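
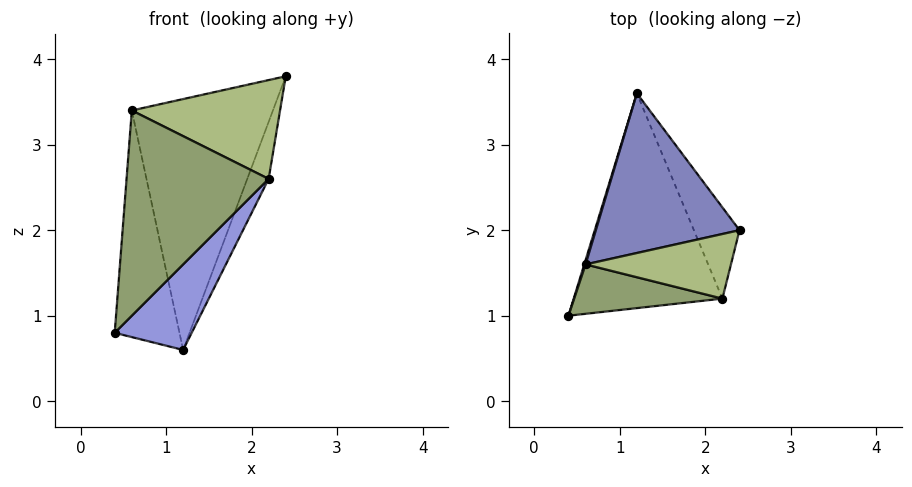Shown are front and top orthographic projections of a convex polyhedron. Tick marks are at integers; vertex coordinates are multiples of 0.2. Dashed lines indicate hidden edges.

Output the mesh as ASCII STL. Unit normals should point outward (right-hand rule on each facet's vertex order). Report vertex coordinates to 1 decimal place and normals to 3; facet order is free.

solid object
 facet normal -0.956 0.294 0.006
  outer loop
   vertex 0.6 1.6 3.4
   vertex 1.2 3.6 0.6
   vertex 0.4 1.0 0.8
  endloop
 endfacet
 facet normal -0.293 0.807 0.513
  outer loop
   vertex 0.6 1.6 3.4
   vertex 2.4 2.0 3.8
   vertex 1.2 3.6 0.6
  endloop
 endfacet
 facet normal 0.696 -0.266 -0.667
  outer loop
   vertex 2.2 1.2 2.6
   vertex 0.4 1.0 0.8
   vertex 1.2 3.6 0.6
  endloop
 endfacet
 facet normal 0.948 0.169 -0.271
  outer loop
   vertex 2.2 1.2 2.6
   vertex 1.2 3.6 0.6
   vertex 2.4 2.0 3.8
  endloop
 endfacet
 facet normal -0.125 -0.965 0.232
  outer loop
   vertex 2.2 1.2 2.6
   vertex 0.6 1.6 3.4
   vertex 0.4 1.0 0.8
  endloop
 endfacet
 facet normal 0.064 -0.835 0.546
  outer loop
   vertex 2.2 1.2 2.6
   vertex 2.4 2.0 3.8
   vertex 0.6 1.6 3.4
  endloop
 endfacet
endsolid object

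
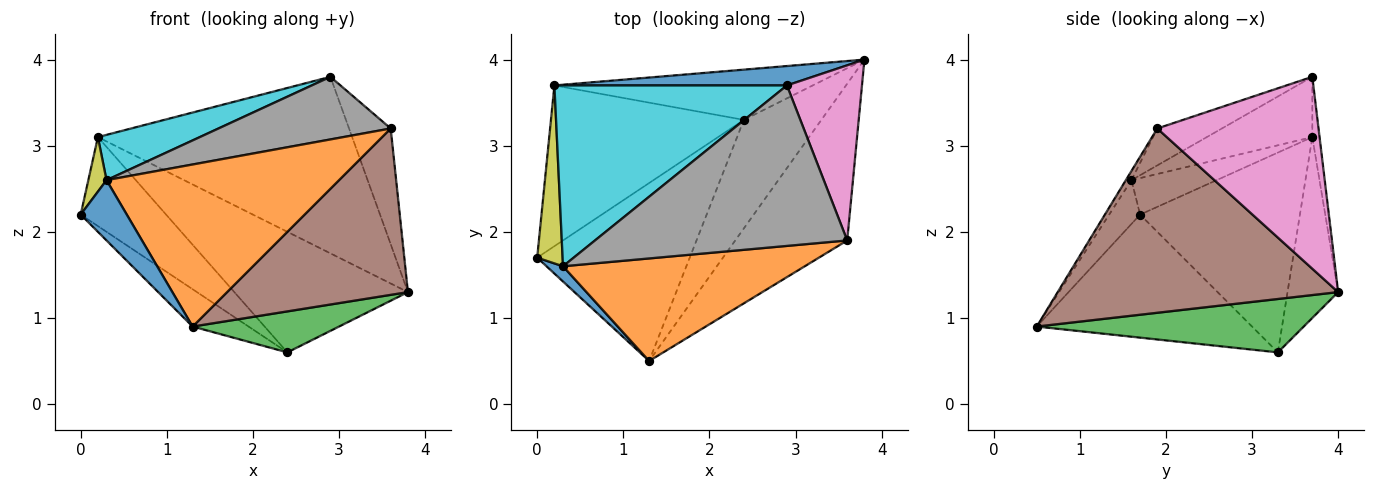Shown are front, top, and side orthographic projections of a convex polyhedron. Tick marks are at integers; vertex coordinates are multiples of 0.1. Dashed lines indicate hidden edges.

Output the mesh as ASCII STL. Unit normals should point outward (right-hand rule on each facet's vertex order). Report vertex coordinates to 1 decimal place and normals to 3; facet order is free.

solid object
 facet normal -0.028 0.994 0.109
  outer loop
   vertex 0.2 3.7 3.1
   vertex 2.9 3.7 3.8
   vertex 3.8 4.0 1.3
  endloop
 endfacet
 facet normal -0.620 0.161 -0.768
  outer loop
   vertex 2.4 3.3 0.6
   vertex 1.3 0.5 0.9
   vertex 0.0 1.7 2.2
  endloop
 endfacet
 facet normal 0.542 -0.297 -0.786
  outer loop
   vertex 2.4 3.3 0.6
   vertex 3.8 4.0 1.3
   vertex 1.3 0.5 0.9
  endloop
 endfacet
 facet normal -0.671 0.359 -0.648
  outer loop
   vertex 2.4 3.3 0.6
   vertex 0.0 1.7 2.2
   vertex 0.2 3.7 3.1
  endloop
 endfacet
 facet normal -0.260 0.891 -0.371
  outer loop
   vertex 2.4 3.3 0.6
   vertex 0.2 3.7 3.1
   vertex 3.8 4.0 1.3
  endloop
 endfacet
 facet normal 0.749 -0.483 -0.455
  outer loop
   vertex 3.6 1.9 3.2
   vertex 1.3 0.5 0.9
   vertex 3.8 4.0 1.3
  endloop
 endfacet
 facet normal 0.905 0.234 0.354
  outer loop
   vertex 3.6 1.9 3.2
   vertex 3.8 4.0 1.3
   vertex 2.9 3.7 3.8
  endloop
 endfacet
 facet normal -0.135 -0.360 0.923
  outer loop
   vertex 0.3 1.6 2.6
   vertex 3.6 1.9 3.2
   vertex 2.9 3.7 3.8
  endloop
 endfacet
 facet normal -0.808 -0.173 0.563
  outer loop
   vertex 0.3 1.6 2.6
   vertex 0.2 3.7 3.1
   vertex 0.0 1.7 2.2
  endloop
 endfacet
 facet normal -0.244 -0.236 0.941
  outer loop
   vertex 0.3 1.6 2.6
   vertex 2.9 3.7 3.8
   vertex 0.2 3.7 3.1
  endloop
 endfacet
 facet normal -0.545 -0.813 0.205
  outer loop
   vertex 0.3 1.6 2.6
   vertex 0.0 1.7 2.2
   vertex 1.3 0.5 0.9
  endloop
 endfacet
 facet normal -0.020 -0.845 0.535
  outer loop
   vertex 0.3 1.6 2.6
   vertex 1.3 0.5 0.9
   vertex 3.6 1.9 3.2
  endloop
 endfacet
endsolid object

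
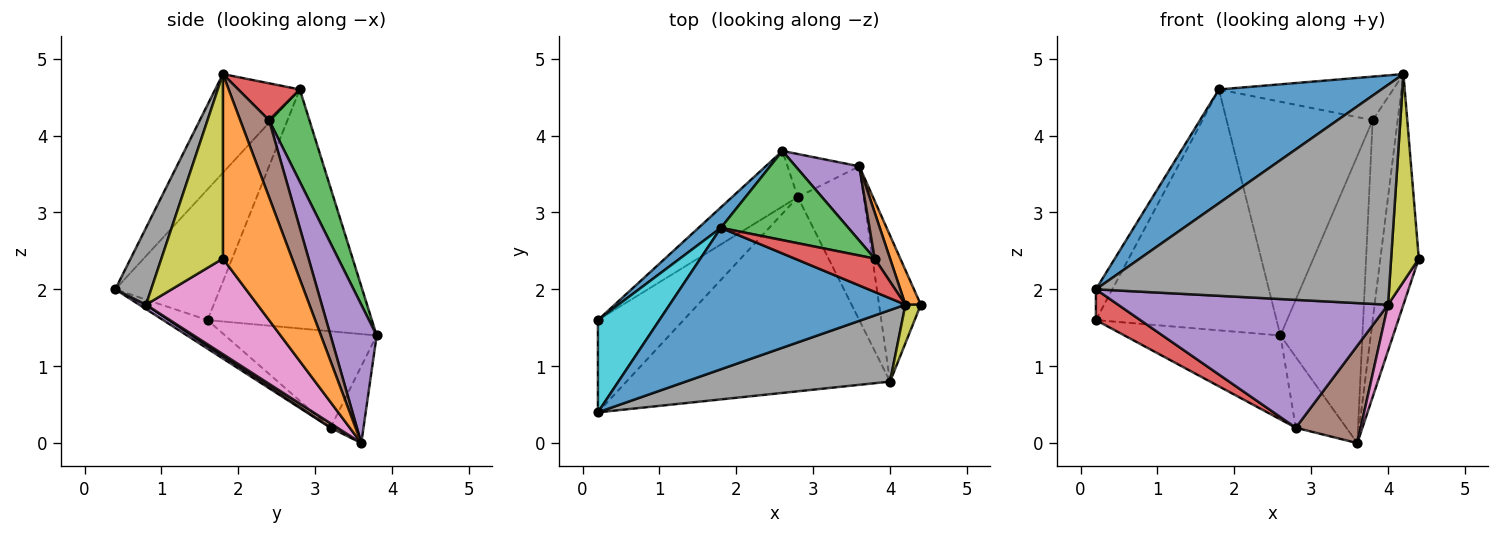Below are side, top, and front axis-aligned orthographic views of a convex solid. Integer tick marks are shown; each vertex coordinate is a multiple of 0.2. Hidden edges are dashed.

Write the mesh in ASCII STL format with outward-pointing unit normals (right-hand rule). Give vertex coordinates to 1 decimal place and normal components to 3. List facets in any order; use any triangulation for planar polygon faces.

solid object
 facet normal -0.310 -0.596 0.741
  outer loop
   vertex 1.8 2.8 4.6
   vertex 0.2 0.4 2.0
   vertex 4.2 1.8 4.8
  endloop
 endfacet
 facet normal 0.872 0.484 0.073
  outer loop
   vertex 3.6 3.6 0.0
   vertex 4.2 1.8 4.8
   vertex 4.4 1.8 2.4
  endloop
 endfacet
 facet normal 0.250 0.905 0.345
  outer loop
   vertex 3.8 2.4 4.2
   vertex 2.6 3.8 1.4
   vertex 1.8 2.8 4.6
  endloop
 endfacet
 facet normal 0.270 0.765 0.585
  outer loop
   vertex 3.8 2.4 4.2
   vertex 1.8 2.8 4.6
   vertex 4.2 1.8 4.8
  endloop
 endfacet
 facet normal 0.478 0.850 0.220
  outer loop
   vertex 3.8 2.4 4.2
   vertex 3.6 3.6 0.0
   vertex 2.6 3.8 1.4
  endloop
 endfacet
 facet normal 0.747 0.648 0.149
  outer loop
   vertex 3.8 2.4 4.2
   vertex 4.2 1.8 4.8
   vertex 3.6 3.6 0.0
  endloop
 endfacet
 facet normal 0.909 -0.125 -0.397
  outer loop
   vertex 4.0 0.8 1.8
   vertex 3.6 3.6 0.0
   vertex 4.4 1.8 2.4
  endloop
 endfacet
 facet normal 0.116 -0.945 0.307
  outer loop
   vertex 4.0 0.8 1.8
   vertex 4.2 1.8 4.8
   vertex 0.2 0.4 2.0
  endloop
 endfacet
 facet normal 0.909 -0.409 0.076
  outer loop
   vertex 4.0 0.8 1.8
   vertex 4.4 1.8 2.4
   vertex 4.2 1.8 4.8
  endloop
 endfacet
 facet normal -0.896 0.141 0.422
  outer loop
   vertex 0.2 1.6 1.6
   vertex 0.2 0.4 2.0
   vertex 1.8 2.8 4.6
  endloop
 endfacet
 facet normal -0.672 0.738 0.063
  outer loop
   vertex 0.2 1.6 1.6
   vertex 1.8 2.8 4.6
   vertex 2.6 3.8 1.4
  endloop
 endfacet
 facet normal -0.487 0.746 -0.454
  outer loop
   vertex 2.8 3.2 0.2
   vertex 2.6 3.8 1.4
   vertex 3.6 3.6 0.0
  endloop
 endfacet
 facet normal -0.630 0.648 -0.429
  outer loop
   vertex 2.8 3.2 0.2
   vertex 0.2 1.6 1.6
   vertex 2.6 3.8 1.4
  endloop
 endfacet
 facet normal -0.302 -0.302 -0.905
  outer loop
   vertex 2.8 3.2 0.2
   vertex 0.2 0.4 2.0
   vertex 0.2 1.6 1.6
  endloop
 endfacet
 facet normal 0.014 -0.550 -0.835
  outer loop
   vertex 2.8 3.2 0.2
   vertex 4.0 0.8 1.8
   vertex 0.2 0.4 2.0
  endloop
 endfacet
 facet normal 0.056 -0.534 -0.843
  outer loop
   vertex 2.8 3.2 0.2
   vertex 3.6 3.6 0.0
   vertex 4.0 0.8 1.8
  endloop
 endfacet
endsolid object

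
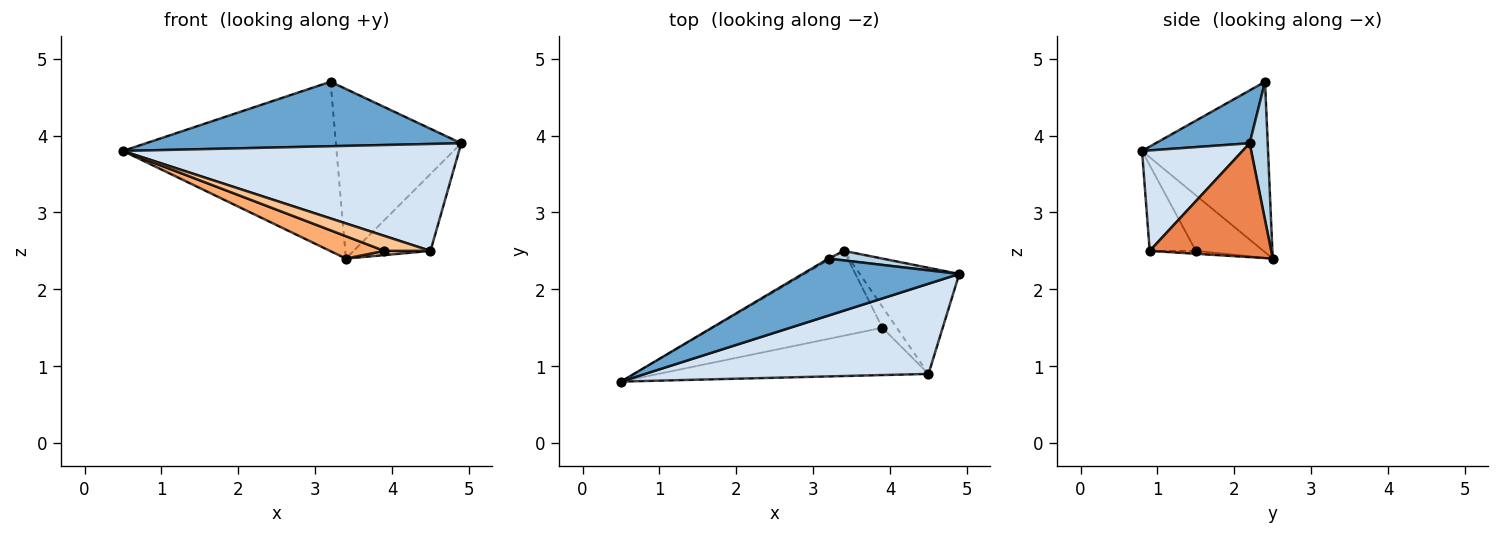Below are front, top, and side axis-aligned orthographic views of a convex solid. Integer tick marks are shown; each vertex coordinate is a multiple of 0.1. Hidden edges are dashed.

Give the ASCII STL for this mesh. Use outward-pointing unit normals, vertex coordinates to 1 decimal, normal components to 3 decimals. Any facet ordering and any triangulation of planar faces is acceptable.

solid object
 facet normal 0.218 -0.731 0.646
  outer loop
   vertex 3.2 2.4 4.7
   vertex 0.5 0.8 3.8
   vertex 4.9 2.2 3.9
  endloop
 endfacet
 facet normal -0.508 0.861 -0.007
  outer loop
   vertex 3.2 2.4 4.7
   vertex 3.4 2.5 2.4
   vertex 0.5 0.8 3.8
  endloop
 endfacet
 facet normal 0.142 0.988 0.055
  outer loop
   vertex 3.2 2.4 4.7
   vertex 4.9 2.2 3.9
   vertex 3.4 2.5 2.4
  endloop
 endfacet
 facet normal 0.223 -0.745 0.628
  outer loop
   vertex 4.5 0.9 2.5
   vertex 4.9 2.2 3.9
   vertex 0.5 0.8 3.8
  endloop
 endfacet
 facet normal 0.680 0.430 -0.594
  outer loop
   vertex 4.5 0.9 2.5
   vertex 3.4 2.5 2.4
   vertex 4.9 2.2 3.9
  endloop
 endfacet
 facet normal -0.302 -0.243 -0.922
  outer loop
   vertex 3.9 1.5 2.5
   vertex 0.5 0.8 3.8
   vertex 3.4 2.5 2.4
  endloop
 endfacet
 facet normal -0.289 -0.289 -0.912
  outer loop
   vertex 3.9 1.5 2.5
   vertex 4.5 0.9 2.5
   vertex 0.5 0.8 3.8
  endloop
 endfacet
 facet normal -0.192 -0.192 -0.962
  outer loop
   vertex 3.9 1.5 2.5
   vertex 3.4 2.5 2.4
   vertex 4.5 0.9 2.5
  endloop
 endfacet
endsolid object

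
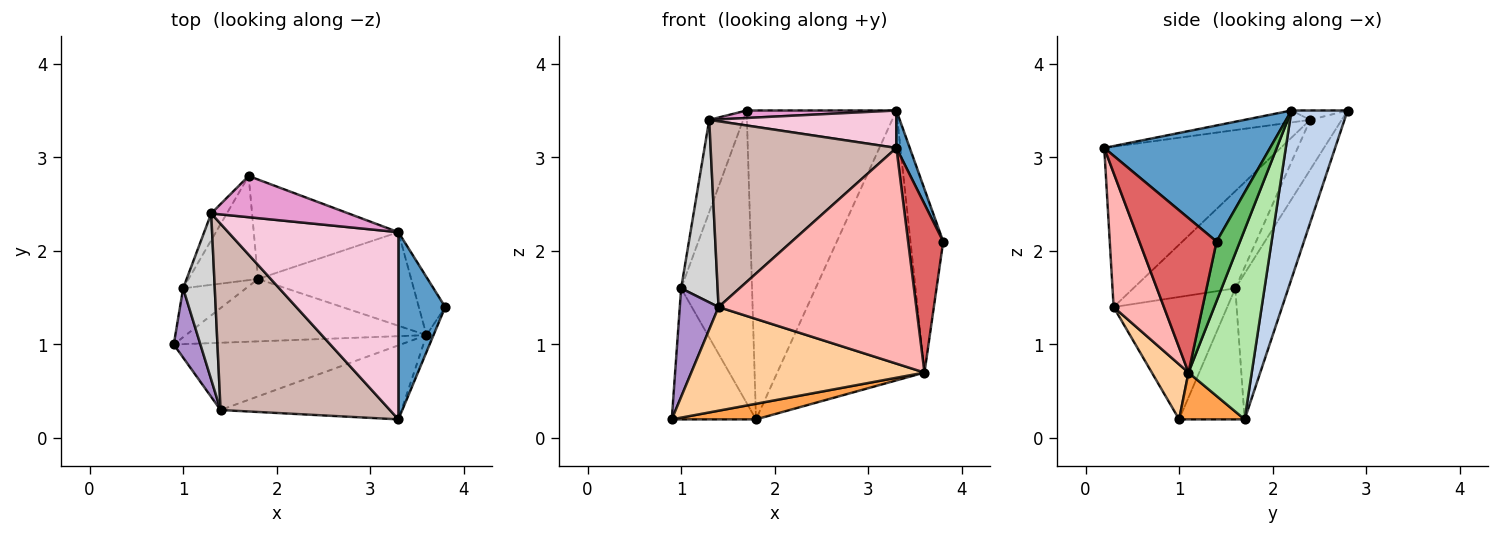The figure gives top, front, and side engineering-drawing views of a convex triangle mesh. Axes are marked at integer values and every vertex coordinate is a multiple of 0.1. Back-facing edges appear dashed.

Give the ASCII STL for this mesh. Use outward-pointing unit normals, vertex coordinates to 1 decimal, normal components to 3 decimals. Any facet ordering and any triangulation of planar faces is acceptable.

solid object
 facet normal 0.925 -0.075 0.373
  outer loop
   vertex 3.3 2.2 3.5
   vertex 3.3 0.2 3.1
   vertex 3.8 1.4 2.1
  endloop
 endfacet
 facet normal 0.336 0.896 -0.289
  outer loop
   vertex 1.8 1.7 0.2
   vertex 1.7 2.8 3.5
   vertex 3.3 2.2 3.5
  endloop
 endfacet
 facet normal 0.185 -0.238 -0.953
  outer loop
   vertex 3.6 1.1 0.7
   vertex 0.9 1.0 0.2
   vertex 1.8 1.7 0.2
  endloop
 endfacet
 facet normal 0.131 -0.832 -0.540
  outer loop
   vertex 3.6 1.1 0.7
   vertex 1.4 0.3 1.4
   vertex 0.9 1.0 0.2
  endloop
 endfacet
 facet normal 0.563 0.788 -0.249
  outer loop
   vertex 3.6 1.1 0.7
   vertex 3.3 2.2 3.5
   vertex 3.8 1.4 2.1
  endloop
 endfacet
 facet normal 0.376 0.875 -0.304
  outer loop
   vertex 3.6 1.1 0.7
   vertex 1.8 1.7 0.2
   vertex 3.3 2.2 3.5
  endloop
 endfacet
 facet normal 0.910 -0.413 -0.041
  outer loop
   vertex 3.6 1.1 0.7
   vertex 3.8 1.4 2.1
   vertex 3.3 0.2 3.1
  endloop
 endfacet
 facet normal 0.234 -0.920 -0.316
  outer loop
   vertex 3.6 1.1 0.7
   vertex 3.3 0.2 3.1
   vertex 1.4 0.3 1.4
  endloop
 endfacet
 facet normal -0.927 -0.316 0.202
  outer loop
   vertex 1.0 1.6 1.6
   vertex 0.9 1.0 0.2
   vertex 1.4 0.3 1.4
  endloop
 endfacet
 facet normal -0.589 0.757 -0.282
  outer loop
   vertex 1.0 1.6 1.6
   vertex 1.8 1.7 0.2
   vertex 0.9 1.0 0.2
  endloop
 endfacet
 facet normal -0.576 0.770 -0.274
  outer loop
   vertex 1.0 1.6 1.6
   vertex 1.7 2.8 3.5
   vertex 1.8 1.7 0.2
  endloop
 endfacet
 facet normal -0.557 -0.587 0.588
  outer loop
   vertex 1.3 2.4 3.4
   vertex 1.4 0.3 1.4
   vertex 3.3 0.2 3.1
  endloop
 endfacet
 facet normal -0.067 -0.178 0.982
  outer loop
   vertex 1.3 2.4 3.4
   vertex 3.3 2.2 3.5
   vertex 1.7 2.8 3.5
  endloop
 endfacet
 facet normal -0.068 -0.196 0.978
  outer loop
   vertex 1.3 2.4 3.4
   vertex 3.3 0.2 3.1
   vertex 3.3 2.2 3.5
  endloop
 endfacet
 facet normal -0.665 0.717 -0.208
  outer loop
   vertex 1.3 2.4 3.4
   vertex 1.7 2.8 3.5
   vertex 1.0 1.6 1.6
  endloop
 endfacet
 facet normal -0.900 -0.322 0.293
  outer loop
   vertex 1.3 2.4 3.4
   vertex 1.0 1.6 1.6
   vertex 1.4 0.3 1.4
  endloop
 endfacet
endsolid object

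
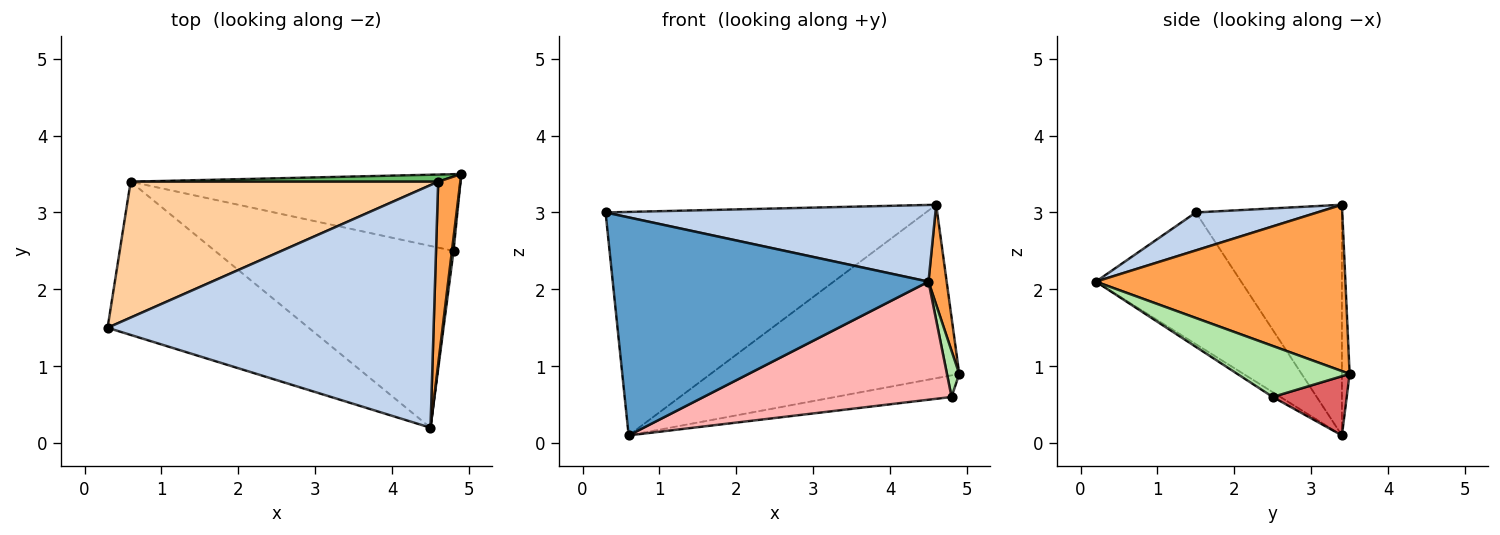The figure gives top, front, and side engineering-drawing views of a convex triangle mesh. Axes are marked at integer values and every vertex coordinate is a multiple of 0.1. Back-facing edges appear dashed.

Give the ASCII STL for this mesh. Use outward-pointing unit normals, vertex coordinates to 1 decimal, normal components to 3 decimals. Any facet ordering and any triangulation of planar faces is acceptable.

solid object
 facet normal -0.352 -0.766 -0.538
  outer loop
   vertex 0.6 3.4 0.1
   vertex 4.5 0.2 2.1
   vertex 0.3 1.5 3.0
  endloop
 endfacet
 facet normal 0.110 -0.300 0.948
  outer loop
   vertex 4.6 3.4 3.1
   vertex 0.3 1.5 3.0
   vertex 4.5 0.2 2.1
  endloop
 endfacet
 facet normal 0.989 -0.072 0.132
  outer loop
   vertex 4.6 3.4 3.1
   vertex 4.5 0.2 2.1
   vertex 4.9 3.5 0.9
  endloop
 endfacet
 facet normal -0.363 0.796 0.484
  outer loop
   vertex 4.6 3.4 3.1
   vertex 0.6 3.4 0.1
   vertex 0.3 1.5 3.0
  endloop
 endfacet
 facet normal -0.031 0.999 0.041
  outer loop
   vertex 4.6 3.4 3.1
   vertex 4.9 3.5 0.9
   vertex 0.6 3.4 0.1
  endloop
 endfacet
 facet normal 0.994 -0.109 0.032
  outer loop
   vertex 4.8 2.5 0.6
   vertex 4.9 3.5 0.9
   vertex 4.5 0.2 2.1
  endloop
 endfacet
 facet normal 0.170 0.267 -0.948
  outer loop
   vertex 4.8 2.5 0.6
   vertex 0.6 3.4 0.1
   vertex 4.9 3.5 0.9
  endloop
 endfacet
 facet normal -0.017 -0.545 -0.838
  outer loop
   vertex 4.8 2.5 0.6
   vertex 4.5 0.2 2.1
   vertex 0.6 3.4 0.1
  endloop
 endfacet
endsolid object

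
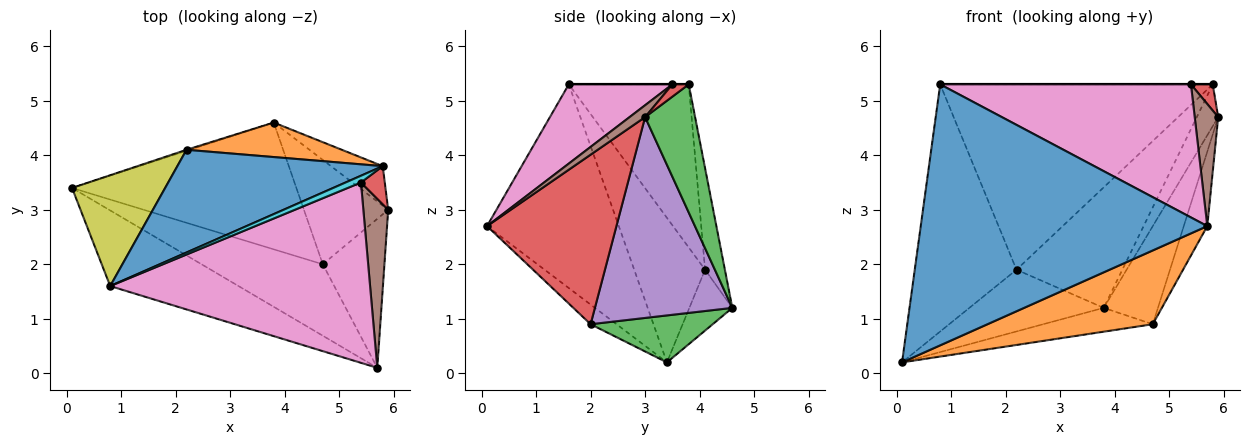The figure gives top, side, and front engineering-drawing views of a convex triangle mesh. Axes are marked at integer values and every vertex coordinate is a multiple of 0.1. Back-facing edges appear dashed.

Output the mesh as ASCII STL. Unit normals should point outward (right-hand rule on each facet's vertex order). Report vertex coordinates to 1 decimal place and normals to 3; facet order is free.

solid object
 facet normal -0.404 -0.879 -0.255
  outer loop
   vertex 0.8 1.6 5.3
   vertex 0.1 3.4 0.2
   vertex 5.7 0.1 2.7
  endloop
 endfacet
 facet normal -0.112 -0.714 -0.691
  outer loop
   vertex 4.7 2.0 0.9
   vertex 5.7 0.1 2.7
   vertex 0.1 3.4 0.2
  endloop
 endfacet
 facet normal 0.202 0.181 -0.963
  outer loop
   vertex 4.7 2.0 0.9
   vertex 0.1 3.4 0.2
   vertex 3.8 4.6 1.2
  endloop
 endfacet
 facet normal 0.926 0.168 -0.337
  outer loop
   vertex 4.7 2.0 0.9
   vertex 5.9 3.0 4.7
   vertex 5.7 0.1 2.7
  endloop
 endfacet
 facet normal 0.867 0.342 -0.364
  outer loop
   vertex 4.7 2.0 0.9
   vertex 3.8 4.6 1.2
   vertex 5.9 3.0 4.7
  endloop
 endfacet
 facet normal 0.361 -0.546 0.756
  outer loop
   vertex 5.4 3.5 5.3
   vertex 5.7 0.1 2.7
   vertex 5.9 3.0 4.7
  endloop
 endfacet
 facet normal 0.238 -0.577 0.782
  outer loop
   vertex 5.4 3.5 5.3
   vertex 0.8 1.6 5.3
   vertex 5.7 0.1 2.7
  endloop
 endfacet
 facet normal -0.305 0.952 -0.016
  outer loop
   vertex 2.2 4.1 1.9
   vertex 3.8 4.6 1.2
   vertex 0.1 3.4 0.2
  endloop
 endfacet
 facet normal -0.536 0.770 0.345
  outer loop
   vertex 2.2 4.1 1.9
   vertex 0.1 3.4 0.2
   vertex 0.8 1.6 5.3
  endloop
 endfacet
 facet normal 0.000 0.000 1.000
  outer loop
   vertex 5.8 3.8 5.3
   vertex 0.8 1.6 5.3
   vertex 5.4 3.5 5.3
  endloop
 endfacet
 facet normal -0.359 0.816 0.452
  outer loop
   vertex 5.8 3.8 5.3
   vertex 2.2 4.1 1.9
   vertex 0.8 1.6 5.3
  endloop
 endfacet
 facet normal -0.177 0.946 0.271
  outer loop
   vertex 5.8 3.8 5.3
   vertex 3.8 4.6 1.2
   vertex 2.2 4.1 1.9
  endloop
 endfacet
 facet normal 0.862 0.369 -0.348
  outer loop
   vertex 5.8 3.8 5.3
   vertex 5.9 3.0 4.7
   vertex 3.8 4.6 1.2
  endloop
 endfacet
 facet normal 0.390 -0.521 0.759
  outer loop
   vertex 5.8 3.8 5.3
   vertex 5.4 3.5 5.3
   vertex 5.9 3.0 4.7
  endloop
 endfacet
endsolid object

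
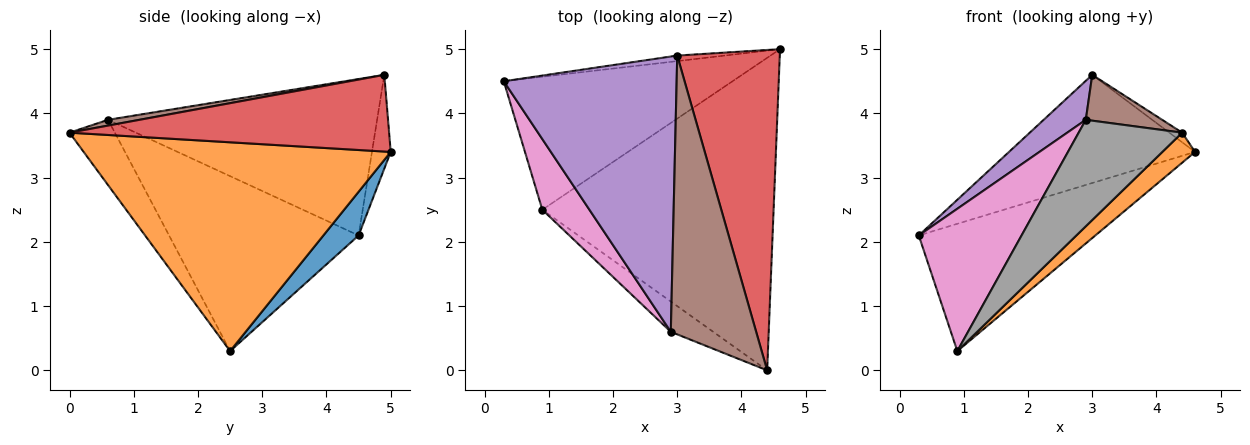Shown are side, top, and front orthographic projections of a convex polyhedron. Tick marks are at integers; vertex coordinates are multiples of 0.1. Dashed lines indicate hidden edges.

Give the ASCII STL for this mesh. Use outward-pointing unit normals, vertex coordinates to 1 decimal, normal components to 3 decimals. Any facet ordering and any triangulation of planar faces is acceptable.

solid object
 facet normal 0.137 0.685 -0.716
  outer loop
   vertex 0.9 2.5 0.3
   vertex 0.3 4.5 2.1
   vertex 4.6 5.0 3.4
  endloop
 endfacet
 facet normal 0.668 -0.071 -0.740
  outer loop
   vertex 0.9 2.5 0.3
   vertex 4.6 5.0 3.4
   vertex 4.4 0.0 3.7
  endloop
 endfacet
 facet normal -0.100 0.994 -0.051
  outer loop
   vertex 3.0 4.9 4.6
   vertex 4.6 5.0 3.4
   vertex 0.3 4.5 2.1
  endloop
 endfacet
 facet normal 0.599 0.024 0.800
  outer loop
   vertex 3.0 4.9 4.6
   vertex 4.4 0.0 3.7
   vertex 4.6 5.0 3.4
  endloop
 endfacet
 facet normal -0.667 -0.105 0.737
  outer loop
   vertex 2.9 0.6 3.9
   vertex 3.0 4.9 4.6
   vertex 0.3 4.5 2.1
  endloop
 endfacet
 facet normal 0.067 -0.162 0.985
  outer loop
   vertex 2.9 0.6 3.9
   vertex 4.4 0.0 3.7
   vertex 3.0 4.9 4.6
  endloop
 endfacet
 facet normal -0.855 -0.464 0.230
  outer loop
   vertex 2.9 0.6 3.9
   vertex 0.3 4.5 2.1
   vertex 0.9 2.5 0.3
  endloop
 endfacet
 facet normal -0.388 -0.886 -0.252
  outer loop
   vertex 2.9 0.6 3.9
   vertex 0.9 2.5 0.3
   vertex 4.4 0.0 3.7
  endloop
 endfacet
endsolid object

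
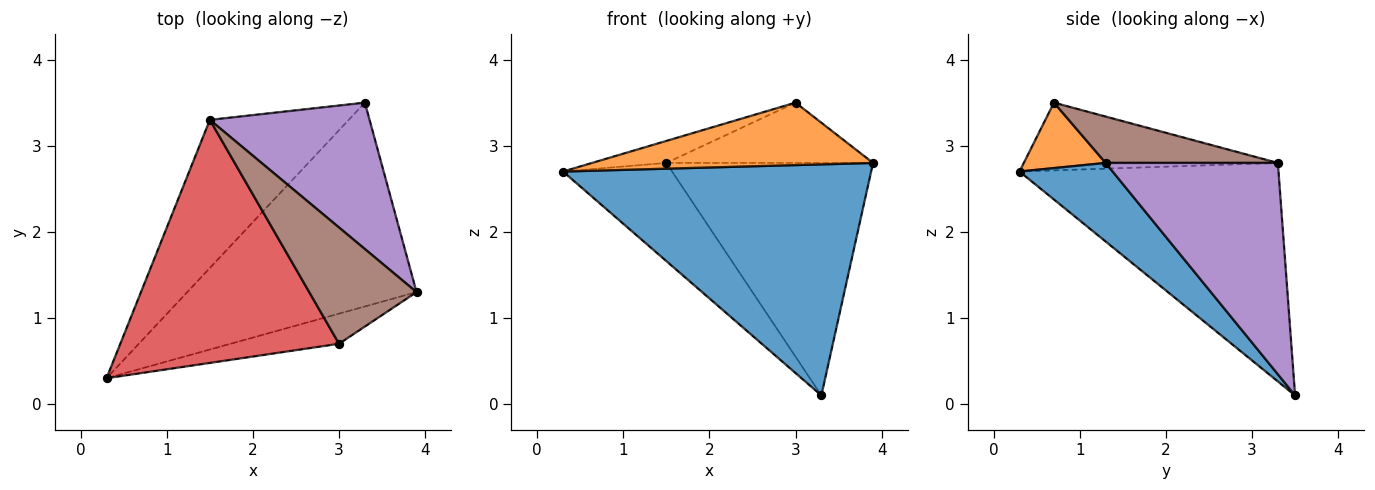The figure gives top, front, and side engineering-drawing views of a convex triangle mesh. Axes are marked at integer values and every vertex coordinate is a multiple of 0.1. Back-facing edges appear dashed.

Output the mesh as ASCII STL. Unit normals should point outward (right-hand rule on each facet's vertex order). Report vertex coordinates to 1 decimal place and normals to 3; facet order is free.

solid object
 facet normal 0.221 -0.731 -0.645
  outer loop
   vertex 3.3 3.5 0.1
   vertex 3.9 1.3 2.8
   vertex 0.3 0.3 2.7
  endloop
 endfacet
 facet normal 0.254 -0.871 -0.421
  outer loop
   vertex 3.0 0.7 3.5
   vertex 0.3 0.3 2.7
   vertex 3.9 1.3 2.8
  endloop
 endfacet
 facet normal -0.795 0.335 -0.505
  outer loop
   vertex 1.5 3.3 2.8
   vertex 3.3 3.5 0.1
   vertex 0.3 0.3 2.7
  endloop
 endfacet
 facet normal -0.295 0.086 0.952
  outer loop
   vertex 1.5 3.3 2.8
   vertex 0.3 0.3 2.7
   vertex 3.0 0.7 3.5
  endloop
 endfacet
 facet normal 0.576 0.692 0.435
  outer loop
   vertex 1.5 3.3 2.8
   vertex 3.9 1.3 2.8
   vertex 3.3 3.5 0.1
  endloop
 endfacet
 facet normal 0.358 0.430 0.829
  outer loop
   vertex 1.5 3.3 2.8
   vertex 3.0 0.7 3.5
   vertex 3.9 1.3 2.8
  endloop
 endfacet
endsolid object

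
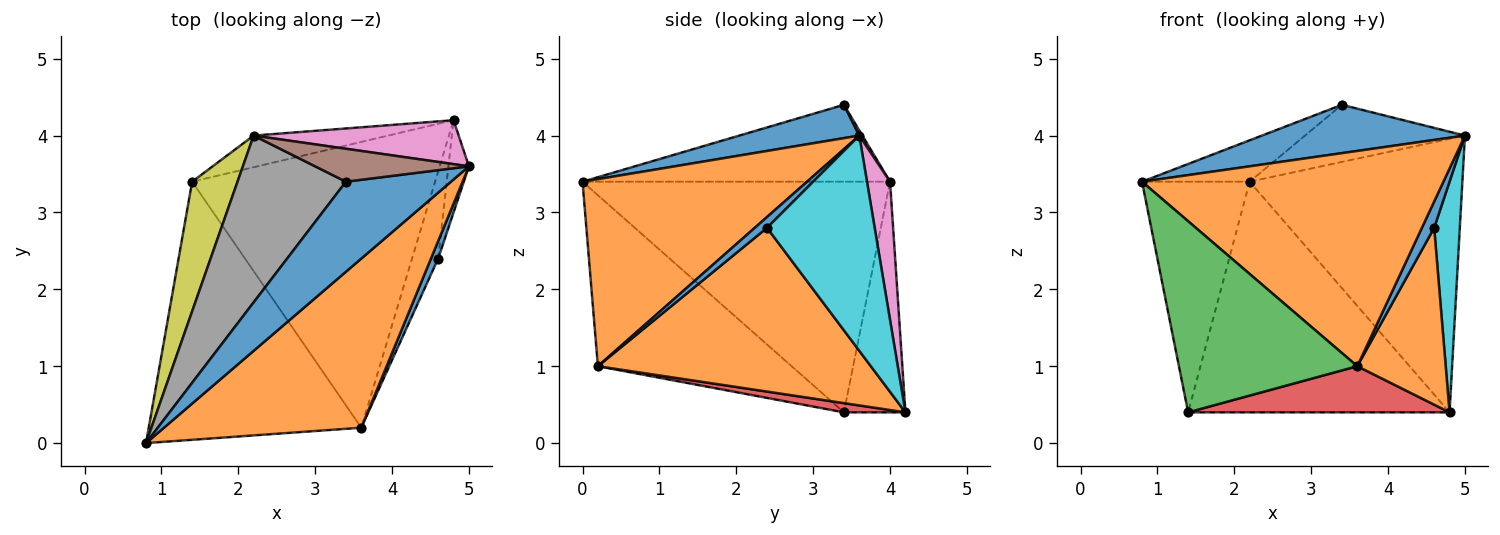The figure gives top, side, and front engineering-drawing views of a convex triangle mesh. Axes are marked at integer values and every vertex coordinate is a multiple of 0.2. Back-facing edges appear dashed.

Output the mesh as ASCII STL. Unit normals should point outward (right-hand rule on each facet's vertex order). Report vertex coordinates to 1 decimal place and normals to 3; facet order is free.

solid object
 facet normal 0.269 -0.455 0.849
  outer loop
   vertex 3.4 3.4 4.4
   vertex 0.8 0.0 3.4
   vertex 5.0 3.6 4.0
  endloop
 endfacet
 facet normal 0.505 -0.678 0.533
  outer loop
   vertex 3.6 0.2 1.0
   vertex 5.0 3.6 4.0
   vertex 0.8 0.0 3.4
  endloop
 endfacet
 facet normal -0.543 -0.500 -0.675
  outer loop
   vertex 3.6 0.2 1.0
   vertex 0.8 0.0 3.4
   vertex 1.4 3.4 0.4
  endloop
 endfacet
 facet normal 0.037 -0.159 -0.987
  outer loop
   vertex 3.6 0.2 1.0
   vertex 1.4 3.4 0.4
   vertex 4.8 4.2 0.4
  endloop
 endfacet
 facet normal -0.227 0.965 -0.132
  outer loop
   vertex 2.2 4.0 3.4
   vertex 4.8 4.2 0.4
   vertex 1.4 3.4 0.4
  endloop
 endfacet
 facet normal 0.017 0.866 0.500
  outer loop
   vertex 2.2 4.0 3.4
   vertex 3.4 3.4 4.4
   vertex 5.0 3.6 4.0
  endloop
 endfacet
 facet normal 0.106 0.982 0.158
  outer loop
   vertex 2.2 4.0 3.4
   vertex 5.0 3.6 4.0
   vertex 4.8 4.2 0.4
  endloop
 endfacet
 facet normal -0.567 0.198 0.799
  outer loop
   vertex 2.2 4.0 3.4
   vertex 0.8 0.0 3.4
   vertex 3.4 3.4 4.4
  endloop
 endfacet
 facet normal -0.928 0.325 0.183
  outer loop
   vertex 2.2 4.0 3.4
   vertex 1.4 3.4 0.4
   vertex 0.8 0.0 3.4
  endloop
 endfacet
 facet normal 0.969 -0.231 -0.092
  outer loop
   vertex 4.6 2.4 2.8
   vertex 4.8 4.2 0.4
   vertex 5.0 3.6 4.0
  endloop
 endfacet
 facet normal 0.640 -0.640 0.426
  outer loop
   vertex 4.6 2.4 2.8
   vertex 5.0 3.6 4.0
   vertex 3.6 0.2 1.0
  endloop
 endfacet
 facet normal 0.941 -0.305 -0.150
  outer loop
   vertex 4.6 2.4 2.8
   vertex 3.6 0.2 1.0
   vertex 4.8 4.2 0.4
  endloop
 endfacet
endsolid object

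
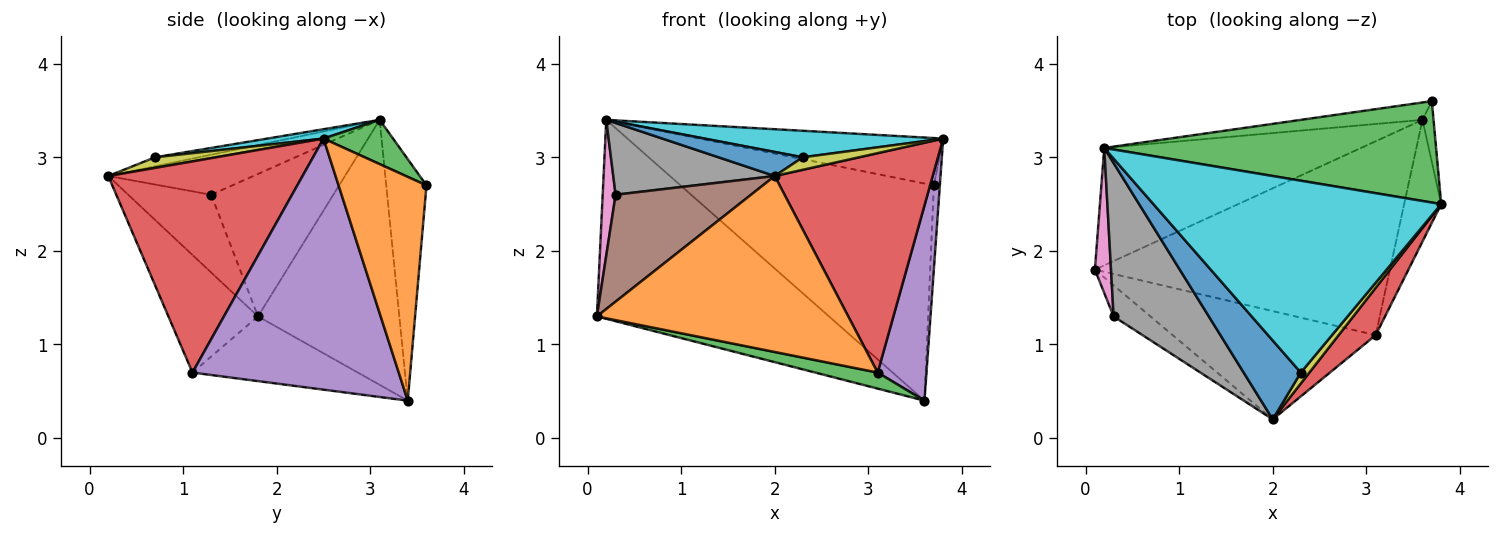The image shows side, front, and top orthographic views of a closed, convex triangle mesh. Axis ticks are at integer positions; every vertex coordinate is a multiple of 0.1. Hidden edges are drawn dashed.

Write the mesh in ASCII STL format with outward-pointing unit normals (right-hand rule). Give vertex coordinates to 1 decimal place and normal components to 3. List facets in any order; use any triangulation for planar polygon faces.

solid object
 facet normal -0.464 0.763 -0.450
  outer loop
   vertex 0.2 3.1 3.4
   vertex 3.6 3.4 0.4
   vertex 0.1 1.8 1.3
  endloop
 endfacet
 facet normal -0.290 -0.815 -0.501
  outer loop
   vertex 3.1 1.1 0.7
   vertex 2.0 0.2 2.8
   vertex 0.1 1.8 1.3
  endloop
 endfacet
 facet normal -0.214 -0.081 -0.974
  outer loop
   vertex 3.1 1.1 0.7
   vertex 0.1 1.8 1.3
   vertex 3.6 3.4 0.4
  endloop
 endfacet
 facet normal 0.769 -0.625 0.135
  outer loop
   vertex 3.1 1.1 0.7
   vertex 3.8 2.5 3.2
   vertex 2.0 0.2 2.8
  endloop
 endfacet
 facet normal 0.963 -0.228 -0.142
  outer loop
   vertex 3.1 1.1 0.7
   vertex 3.6 3.4 0.4
   vertex 3.8 2.5 3.2
  endloop
 endfacet
 facet normal -0.507 -0.828 -0.240
  outer loop
   vertex 0.3 1.3 2.6
   vertex 0.1 1.8 1.3
   vertex 2.0 0.2 2.8
  endloop
 endfacet
 facet normal -0.988 -0.105 0.112
  outer loop
   vertex 0.3 1.3 2.6
   vertex 0.2 3.1 3.4
   vertex 0.1 1.8 1.3
  endloop
 endfacet
 facet normal -0.356 -0.396 0.847
  outer loop
   vertex 0.3 1.3 2.6
   vertex 2.0 0.2 2.8
   vertex 0.2 3.1 3.4
  endloop
 endfacet
 facet normal 0.632 -0.583 0.510
  outer loop
   vertex 2.3 0.7 3.0
   vertex 2.0 0.2 2.8
   vertex 3.8 2.5 3.2
  endloop
 endfacet
 facet normal 0.032 -0.137 0.990
  outer loop
   vertex 2.3 0.7 3.0
   vertex 3.8 2.5 3.2
   vertex 0.2 3.1 3.4
  endloop
 endfacet
 facet normal -0.150 -0.289 0.946
  outer loop
   vertex 2.3 0.7 3.0
   vertex 0.2 3.1 3.4
   vertex 2.0 0.2 2.8
  endloop
 endfacet
 facet normal 0.996 0.068 -0.049
  outer loop
   vertex 3.7 3.6 2.7
   vertex 3.8 2.5 3.2
   vertex 3.6 3.4 0.4
  endloop
 endfacet
 facet normal 0.120 0.420 0.900
  outer loop
   vertex 3.7 3.6 2.7
   vertex 0.2 3.1 3.4
   vertex 3.8 2.5 3.2
  endloop
 endfacet
 facet normal -0.156 0.985 -0.079
  outer loop
   vertex 3.7 3.6 2.7
   vertex 3.6 3.4 0.4
   vertex 0.2 3.1 3.4
  endloop
 endfacet
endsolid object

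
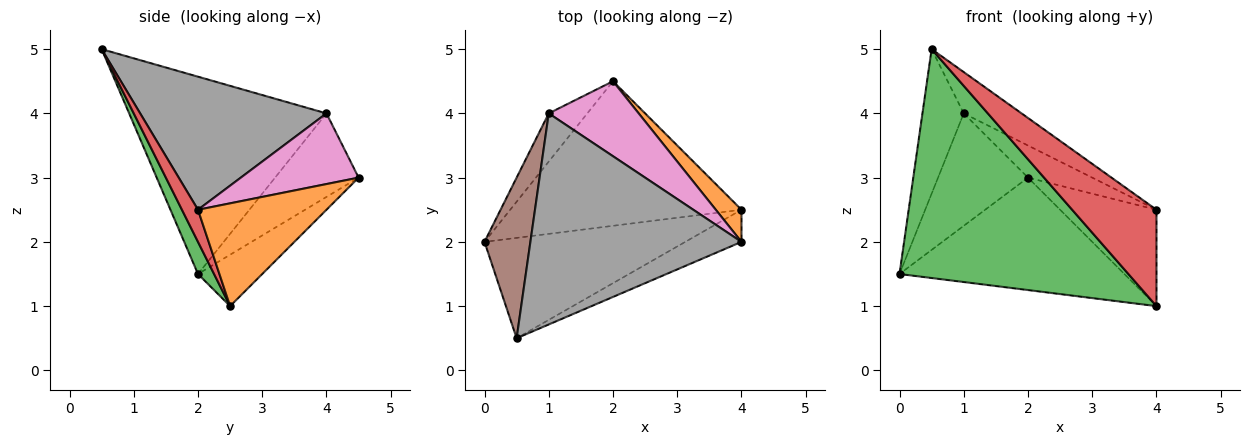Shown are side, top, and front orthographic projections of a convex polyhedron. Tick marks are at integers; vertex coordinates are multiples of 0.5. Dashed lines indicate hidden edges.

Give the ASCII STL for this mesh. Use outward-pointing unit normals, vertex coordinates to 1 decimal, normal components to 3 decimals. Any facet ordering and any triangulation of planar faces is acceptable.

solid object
 facet normal -0.173 0.605 -0.777
  outer loop
   vertex 4.0 2.5 1.0
   vertex 0.0 2.0 1.5
   vertex 2.0 4.5 3.0
  endloop
 endfacet
 facet normal 0.784 0.588 0.196
  outer loop
   vertex 4.0 2.5 1.0
   vertex 2.0 4.5 3.0
   vertex 4.0 2.0 2.5
  endloop
 endfacet
 facet normal 0.064 -0.914 -0.401
  outer loop
   vertex 4.0 2.5 1.0
   vertex 0.5 0.5 5.0
   vertex 0.0 2.0 1.5
  endloop
 endfacet
 facet normal 0.178 -0.934 -0.311
  outer loop
   vertex 4.0 2.5 1.0
   vertex 4.0 2.0 2.5
   vertex 0.5 0.5 5.0
  endloop
 endfacet
 facet normal -0.649 0.699 -0.300
  outer loop
   vertex 1.0 4.0 4.0
   vertex 2.0 4.5 3.0
   vertex 0.0 2.0 1.5
  endloop
 endfacet
 facet normal -0.954 0.200 0.222
  outer loop
   vertex 1.0 4.0 4.0
   vertex 0.0 2.0 1.5
   vertex 0.5 0.5 5.0
  endloop
 endfacet
 facet normal 0.585 0.319 0.745
  outer loop
   vertex 1.0 4.0 4.0
   vertex 4.0 2.0 2.5
   vertex 2.0 4.5 3.0
  endloop
 endfacet
 facet normal 0.526 0.163 0.835
  outer loop
   vertex 1.0 4.0 4.0
   vertex 0.5 0.5 5.0
   vertex 4.0 2.0 2.5
  endloop
 endfacet
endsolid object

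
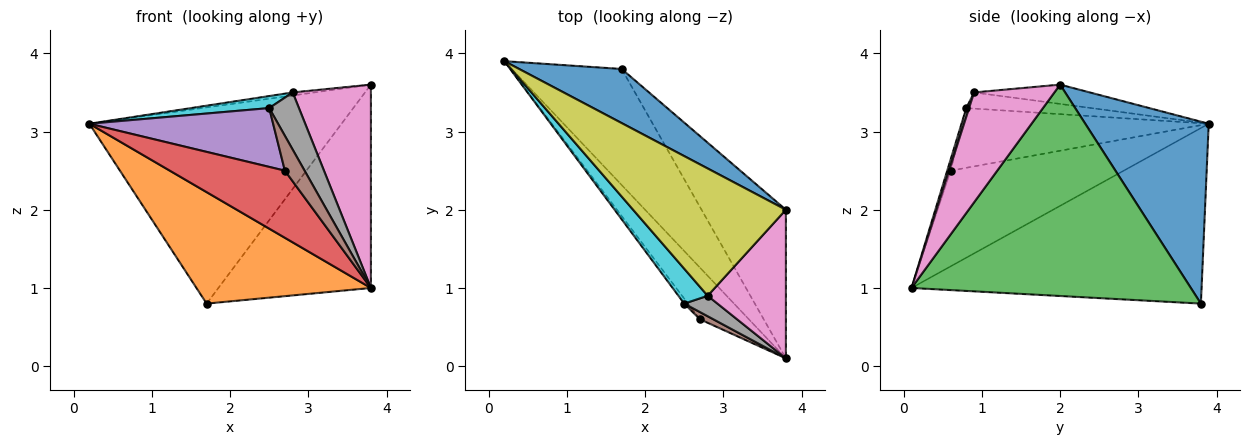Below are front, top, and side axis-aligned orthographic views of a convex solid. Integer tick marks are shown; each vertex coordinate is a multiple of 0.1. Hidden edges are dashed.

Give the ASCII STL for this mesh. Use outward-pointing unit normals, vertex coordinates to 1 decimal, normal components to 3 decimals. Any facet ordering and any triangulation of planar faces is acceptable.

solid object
 facet normal 0.427 0.872 0.240
  outer loop
   vertex 1.7 3.8 0.8
   vertex 0.2 3.9 3.1
   vertex 3.8 2.0 3.6
  endloop
 endfacet
 facet normal -0.755 -0.454 -0.473
  outer loop
   vertex 1.7 3.8 0.8
   vertex 3.8 0.1 1.0
   vertex 0.2 3.9 3.1
  endloop
 endfacet
 facet normal 0.828 0.452 -0.331
  outer loop
   vertex 1.7 3.8 0.8
   vertex 3.8 2.0 3.6
   vertex 3.8 0.1 1.0
  endloop
 endfacet
 facet normal -0.766 -0.509 -0.392
  outer loop
   vertex 2.7 0.6 2.5
   vertex 0.2 3.9 3.1
   vertex 3.8 0.1 1.0
  endloop
 endfacet
 facet normal -0.800 -0.597 -0.051
  outer loop
   vertex 2.7 0.6 2.5
   vertex 2.5 0.8 3.3
   vertex 0.2 3.9 3.1
  endloop
 endfacet
 facet normal -0.166 -0.966 0.200
  outer loop
   vertex 2.7 0.6 2.5
   vertex 3.8 0.1 1.0
   vertex 2.5 0.8 3.3
  endloop
 endfacet
 facet normal 0.638 -0.622 0.454
  outer loop
   vertex 2.8 0.9 3.5
   vertex 3.8 0.1 1.0
   vertex 3.8 2.0 3.6
  endloop
 endfacet
 facet normal 0.089 -0.938 0.336
  outer loop
   vertex 2.8 0.9 3.5
   vertex 2.5 0.8 3.3
   vertex 3.8 0.1 1.0
  endloop
 endfacet
 facet normal -0.125 0.024 0.992
  outer loop
   vertex 2.8 0.9 3.5
   vertex 3.8 2.0 3.6
   vertex 0.2 3.9 3.1
  endloop
 endfacet
 facet normal -0.462 -0.289 0.838
  outer loop
   vertex 2.8 0.9 3.5
   vertex 0.2 3.9 3.1
   vertex 2.5 0.8 3.3
  endloop
 endfacet
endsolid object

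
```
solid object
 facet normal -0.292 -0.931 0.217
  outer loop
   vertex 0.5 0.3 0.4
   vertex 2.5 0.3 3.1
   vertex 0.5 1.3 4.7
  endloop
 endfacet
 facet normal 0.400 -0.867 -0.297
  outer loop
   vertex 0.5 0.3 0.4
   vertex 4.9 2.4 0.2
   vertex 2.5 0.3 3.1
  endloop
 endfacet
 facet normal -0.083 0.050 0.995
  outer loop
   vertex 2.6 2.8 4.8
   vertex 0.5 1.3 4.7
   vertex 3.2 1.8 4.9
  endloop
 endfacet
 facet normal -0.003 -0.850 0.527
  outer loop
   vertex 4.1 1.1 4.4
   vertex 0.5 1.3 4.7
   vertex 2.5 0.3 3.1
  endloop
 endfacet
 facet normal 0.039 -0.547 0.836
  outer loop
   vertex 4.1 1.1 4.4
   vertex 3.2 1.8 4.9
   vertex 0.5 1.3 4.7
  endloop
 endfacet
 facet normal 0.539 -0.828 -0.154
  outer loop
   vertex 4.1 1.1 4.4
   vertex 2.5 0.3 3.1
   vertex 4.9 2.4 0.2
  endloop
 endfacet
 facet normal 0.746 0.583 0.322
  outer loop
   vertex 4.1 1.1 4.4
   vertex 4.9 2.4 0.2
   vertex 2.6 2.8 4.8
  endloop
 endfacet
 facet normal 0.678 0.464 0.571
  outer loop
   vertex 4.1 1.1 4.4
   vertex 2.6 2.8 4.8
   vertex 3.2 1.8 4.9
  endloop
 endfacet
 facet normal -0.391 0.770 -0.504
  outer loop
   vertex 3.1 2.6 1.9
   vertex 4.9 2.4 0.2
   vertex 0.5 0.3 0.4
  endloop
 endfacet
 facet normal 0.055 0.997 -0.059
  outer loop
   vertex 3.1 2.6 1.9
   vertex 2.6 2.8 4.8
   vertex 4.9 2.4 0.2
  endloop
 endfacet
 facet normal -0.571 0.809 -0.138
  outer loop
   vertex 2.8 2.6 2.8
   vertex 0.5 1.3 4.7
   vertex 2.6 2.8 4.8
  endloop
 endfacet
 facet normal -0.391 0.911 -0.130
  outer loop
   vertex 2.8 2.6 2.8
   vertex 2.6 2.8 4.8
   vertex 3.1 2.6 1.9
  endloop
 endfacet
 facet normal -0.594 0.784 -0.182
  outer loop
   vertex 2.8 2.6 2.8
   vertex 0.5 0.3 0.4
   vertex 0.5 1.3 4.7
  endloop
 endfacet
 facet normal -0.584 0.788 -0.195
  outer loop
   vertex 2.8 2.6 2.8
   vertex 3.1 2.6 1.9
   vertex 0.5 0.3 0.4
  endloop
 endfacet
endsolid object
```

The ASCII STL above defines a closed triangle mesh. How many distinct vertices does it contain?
9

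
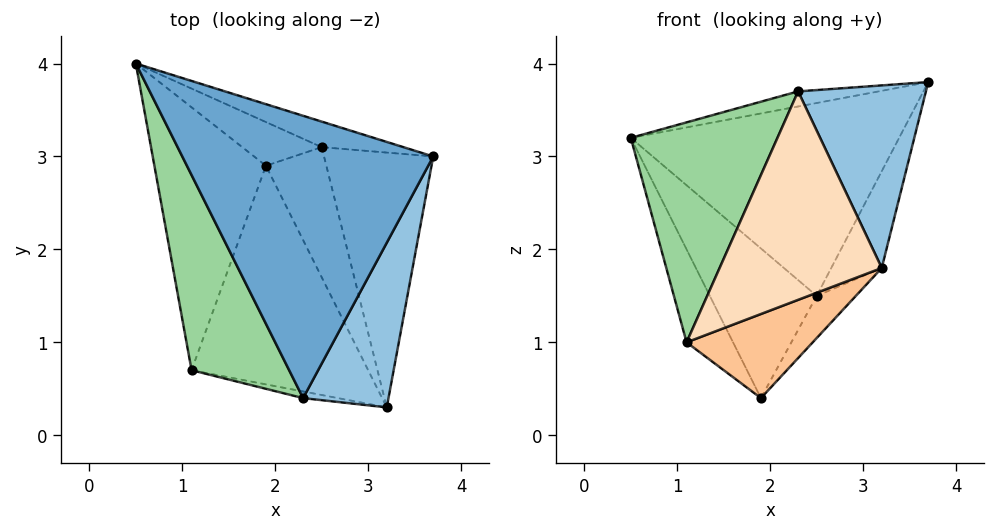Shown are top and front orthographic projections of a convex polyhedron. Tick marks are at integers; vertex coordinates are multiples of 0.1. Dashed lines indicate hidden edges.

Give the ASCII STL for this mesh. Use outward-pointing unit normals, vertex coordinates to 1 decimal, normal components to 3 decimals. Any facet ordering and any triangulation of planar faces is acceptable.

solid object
 facet normal -0.168 0.053 0.984
  outer loop
   vertex 2.3 0.4 3.7
   vertex 3.7 3.0 3.8
   vertex 0.5 4.0 3.2
  endloop
 endfacet
 facet normal 0.800 -0.446 0.402
  outer loop
   vertex 2.3 0.4 3.7
   vertex 3.2 0.3 1.8
   vertex 3.7 3.0 3.8
  endloop
 endfacet
 facet normal 0.317 0.940 -0.125
  outer loop
   vertex 2.5 3.1 1.5
   vertex 0.5 4.0 3.2
   vertex 3.7 3.0 3.8
  endloop
 endfacet
 facet normal 0.190 0.942 -0.275
  outer loop
   vertex 2.5 3.1 1.5
   vertex 1.9 2.9 0.4
   vertex 0.5 4.0 3.2
  endloop
 endfacet
 facet normal 0.877 0.171 -0.450
  outer loop
   vertex 2.5 3.1 1.5
   vertex 3.7 3.0 3.8
   vertex 3.2 0.3 1.8
  endloop
 endfacet
 facet normal 0.854 0.160 -0.495
  outer loop
   vertex 2.5 3.1 1.5
   vertex 3.2 0.3 1.8
   vertex 1.9 2.9 0.4
  endloop
 endfacet
 facet normal 0.276 -0.345 -0.897
  outer loop
   vertex 1.1 0.7 1.0
   vertex 1.9 2.9 0.4
   vertex 3.2 0.3 1.8
  endloop
 endfacet
 facet normal -0.175 -0.984 -0.031
  outer loop
   vertex 1.1 0.7 1.0
   vertex 3.2 0.3 1.8
   vertex 2.3 0.4 3.7
  endloop
 endfacet
 facet normal -0.851 0.175 -0.494
  outer loop
   vertex 1.1 0.7 1.0
   vertex 0.5 4.0 3.2
   vertex 1.9 2.9 0.4
  endloop
 endfacet
 facet normal -0.859 -0.383 0.339
  outer loop
   vertex 1.1 0.7 1.0
   vertex 2.3 0.4 3.7
   vertex 0.5 4.0 3.2
  endloop
 endfacet
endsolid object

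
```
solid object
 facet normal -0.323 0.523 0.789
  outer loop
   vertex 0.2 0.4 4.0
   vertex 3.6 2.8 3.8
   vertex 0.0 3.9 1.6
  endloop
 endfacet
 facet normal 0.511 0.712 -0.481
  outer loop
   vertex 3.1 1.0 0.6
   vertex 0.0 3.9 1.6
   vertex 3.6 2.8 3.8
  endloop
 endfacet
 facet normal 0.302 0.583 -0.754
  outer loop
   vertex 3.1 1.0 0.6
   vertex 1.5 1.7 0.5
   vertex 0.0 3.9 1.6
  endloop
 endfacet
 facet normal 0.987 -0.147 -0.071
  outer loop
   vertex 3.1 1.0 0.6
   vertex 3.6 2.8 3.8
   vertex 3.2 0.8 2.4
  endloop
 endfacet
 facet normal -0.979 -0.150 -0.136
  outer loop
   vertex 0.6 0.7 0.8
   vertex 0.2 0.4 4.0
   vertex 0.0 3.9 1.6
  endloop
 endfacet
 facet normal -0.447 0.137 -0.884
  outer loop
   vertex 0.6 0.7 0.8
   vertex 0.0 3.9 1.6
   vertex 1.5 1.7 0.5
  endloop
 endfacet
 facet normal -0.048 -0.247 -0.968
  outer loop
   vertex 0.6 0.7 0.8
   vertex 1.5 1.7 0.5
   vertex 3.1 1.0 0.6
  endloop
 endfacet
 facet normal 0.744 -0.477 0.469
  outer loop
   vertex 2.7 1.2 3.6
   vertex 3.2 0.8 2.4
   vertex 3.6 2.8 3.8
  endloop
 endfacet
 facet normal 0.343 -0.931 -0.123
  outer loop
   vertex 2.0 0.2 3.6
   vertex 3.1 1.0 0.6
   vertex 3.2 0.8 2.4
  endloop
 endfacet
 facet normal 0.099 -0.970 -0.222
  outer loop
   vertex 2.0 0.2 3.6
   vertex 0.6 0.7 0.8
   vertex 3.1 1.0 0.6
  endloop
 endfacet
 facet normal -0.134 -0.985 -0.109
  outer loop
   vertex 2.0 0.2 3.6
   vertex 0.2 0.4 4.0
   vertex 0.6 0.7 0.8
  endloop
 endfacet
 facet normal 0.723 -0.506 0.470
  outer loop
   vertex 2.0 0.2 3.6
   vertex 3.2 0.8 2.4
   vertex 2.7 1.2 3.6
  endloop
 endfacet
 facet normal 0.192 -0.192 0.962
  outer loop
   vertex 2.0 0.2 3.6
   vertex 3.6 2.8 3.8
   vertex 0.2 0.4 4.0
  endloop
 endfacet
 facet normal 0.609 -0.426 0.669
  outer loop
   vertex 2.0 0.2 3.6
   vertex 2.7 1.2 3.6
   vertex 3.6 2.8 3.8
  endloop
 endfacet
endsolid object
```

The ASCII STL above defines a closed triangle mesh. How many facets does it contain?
14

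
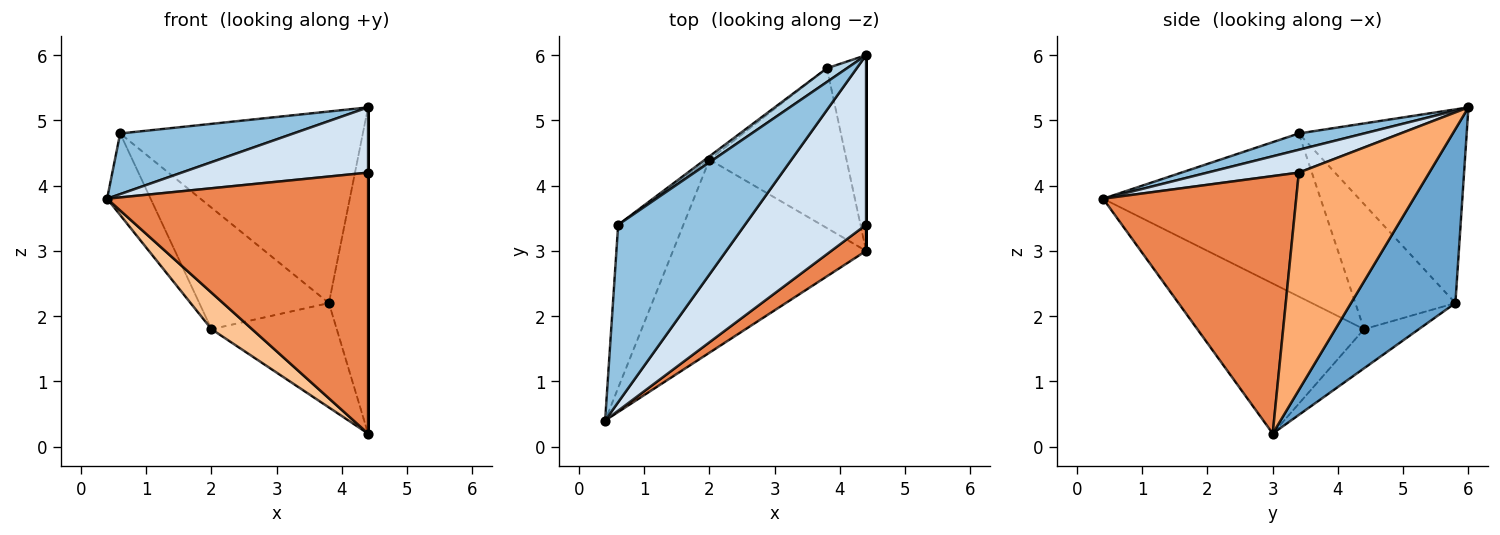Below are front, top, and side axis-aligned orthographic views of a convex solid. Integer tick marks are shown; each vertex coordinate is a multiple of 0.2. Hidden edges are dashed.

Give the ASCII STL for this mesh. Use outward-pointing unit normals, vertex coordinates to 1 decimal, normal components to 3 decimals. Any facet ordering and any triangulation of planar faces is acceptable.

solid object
 facet normal 0.916 0.344 -0.206
  outer loop
   vertex 3.8 5.8 2.2
   vertex 4.4 6.0 5.2
   vertex 4.4 3.0 0.2
  endloop
 endfacet
 facet normal 0.121 -0.321 0.939
  outer loop
   vertex 0.6 3.4 4.8
   vertex 0.4 0.4 3.8
   vertex 4.4 6.0 5.2
  endloop
 endfacet
 facet normal -0.568 0.821 0.059
  outer loop
   vertex 0.6 3.4 4.8
   vertex 4.4 6.0 5.2
   vertex 3.8 5.8 2.2
  endloop
 endfacet
 facet normal 0.173 -0.354 0.919
  outer loop
   vertex 4.4 3.4 4.2
   vertex 4.4 6.0 5.2
   vertex 0.4 0.4 3.8
  endloop
 endfacet
 facet normal 0.593 -0.801 0.080
  outer loop
   vertex 4.4 3.4 4.2
   vertex 0.4 0.4 3.8
   vertex 4.4 3.0 0.2
  endloop
 endfacet
 facet normal 1.000 0.000 0.000
  outer loop
   vertex 4.4 3.4 4.2
   vertex 4.4 3.0 0.2
   vertex 4.4 6.0 5.2
  endloop
 endfacet
 facet normal -0.607 -0.148 -0.781
  outer loop
   vertex 2.0 4.4 1.8
   vertex 4.4 3.0 0.2
   vertex 0.4 0.4 3.8
  endloop
 endfacet
 facet normal -0.913 0.183 -0.365
  outer loop
   vertex 2.0 4.4 1.8
   vertex 0.4 0.4 3.8
   vertex 0.6 3.4 4.8
  endloop
 endfacet
 facet normal -0.233 0.532 -0.814
  outer loop
   vertex 2.0 4.4 1.8
   vertex 3.8 5.8 2.2
   vertex 4.4 3.0 0.2
  endloop
 endfacet
 facet normal -0.611 0.791 -0.021
  outer loop
   vertex 2.0 4.4 1.8
   vertex 0.6 3.4 4.8
   vertex 3.8 5.8 2.2
  endloop
 endfacet
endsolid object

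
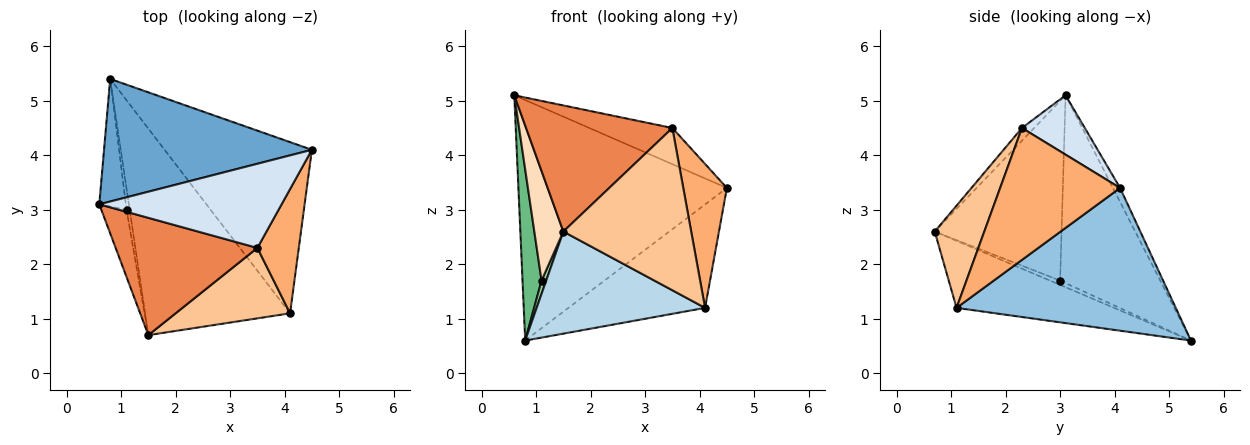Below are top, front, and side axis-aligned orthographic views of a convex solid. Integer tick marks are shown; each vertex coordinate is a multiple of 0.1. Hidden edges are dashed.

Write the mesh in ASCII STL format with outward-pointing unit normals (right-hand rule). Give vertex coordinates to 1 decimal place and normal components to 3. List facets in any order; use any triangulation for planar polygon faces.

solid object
 facet normal -0.031 0.891 0.454
  outer loop
   vertex 0.8 5.4 0.6
   vertex 0.6 3.1 5.1
   vertex 4.5 4.1 3.4
  endloop
 endfacet
 facet normal 0.638 0.398 -0.659
  outer loop
   vertex 4.1 1.1 1.2
   vertex 0.8 5.4 0.6
   vertex 4.5 4.1 3.4
  endloop
 endfacet
 facet normal -0.383 -0.409 -0.828
  outer loop
   vertex 4.1 1.1 1.2
   vertex 1.5 0.7 2.6
   vertex 0.8 5.4 0.6
  endloop
 endfacet
 facet normal 0.287 0.379 0.880
  outer loop
   vertex 3.5 2.3 4.5
   vertex 4.5 4.1 3.4
   vertex 0.6 3.1 5.1
  endloop
 endfacet
 facet normal -0.061 -0.731 0.680
  outer loop
   vertex 3.5 2.3 4.5
   vertex 0.6 3.1 5.1
   vertex 1.5 0.7 2.6
  endloop
 endfacet
 facet normal 0.901 -0.328 0.283
  outer loop
   vertex 3.5 2.3 4.5
   vertex 4.1 1.1 1.2
   vertex 4.5 4.1 3.4
  endloop
 endfacet
 facet normal 0.335 -0.864 0.375
  outer loop
   vertex 3.5 2.3 4.5
   vertex 1.5 0.7 2.6
   vertex 4.1 1.1 1.2
  endloop
 endfacet
 facet normal -0.966 -0.221 -0.136
  outer loop
   vertex 1.1 3.0 1.7
   vertex 1.5 0.7 2.6
   vertex 0.6 3.1 5.1
  endloop
 endfacet
 facet normal -0.973 -0.185 -0.138
  outer loop
   vertex 1.1 3.0 1.7
   vertex 0.6 3.1 5.1
   vertex 0.8 5.4 0.6
  endloop
 endfacet
 facet normal -0.757 -0.348 -0.553
  outer loop
   vertex 1.1 3.0 1.7
   vertex 0.8 5.4 0.6
   vertex 1.5 0.7 2.6
  endloop
 endfacet
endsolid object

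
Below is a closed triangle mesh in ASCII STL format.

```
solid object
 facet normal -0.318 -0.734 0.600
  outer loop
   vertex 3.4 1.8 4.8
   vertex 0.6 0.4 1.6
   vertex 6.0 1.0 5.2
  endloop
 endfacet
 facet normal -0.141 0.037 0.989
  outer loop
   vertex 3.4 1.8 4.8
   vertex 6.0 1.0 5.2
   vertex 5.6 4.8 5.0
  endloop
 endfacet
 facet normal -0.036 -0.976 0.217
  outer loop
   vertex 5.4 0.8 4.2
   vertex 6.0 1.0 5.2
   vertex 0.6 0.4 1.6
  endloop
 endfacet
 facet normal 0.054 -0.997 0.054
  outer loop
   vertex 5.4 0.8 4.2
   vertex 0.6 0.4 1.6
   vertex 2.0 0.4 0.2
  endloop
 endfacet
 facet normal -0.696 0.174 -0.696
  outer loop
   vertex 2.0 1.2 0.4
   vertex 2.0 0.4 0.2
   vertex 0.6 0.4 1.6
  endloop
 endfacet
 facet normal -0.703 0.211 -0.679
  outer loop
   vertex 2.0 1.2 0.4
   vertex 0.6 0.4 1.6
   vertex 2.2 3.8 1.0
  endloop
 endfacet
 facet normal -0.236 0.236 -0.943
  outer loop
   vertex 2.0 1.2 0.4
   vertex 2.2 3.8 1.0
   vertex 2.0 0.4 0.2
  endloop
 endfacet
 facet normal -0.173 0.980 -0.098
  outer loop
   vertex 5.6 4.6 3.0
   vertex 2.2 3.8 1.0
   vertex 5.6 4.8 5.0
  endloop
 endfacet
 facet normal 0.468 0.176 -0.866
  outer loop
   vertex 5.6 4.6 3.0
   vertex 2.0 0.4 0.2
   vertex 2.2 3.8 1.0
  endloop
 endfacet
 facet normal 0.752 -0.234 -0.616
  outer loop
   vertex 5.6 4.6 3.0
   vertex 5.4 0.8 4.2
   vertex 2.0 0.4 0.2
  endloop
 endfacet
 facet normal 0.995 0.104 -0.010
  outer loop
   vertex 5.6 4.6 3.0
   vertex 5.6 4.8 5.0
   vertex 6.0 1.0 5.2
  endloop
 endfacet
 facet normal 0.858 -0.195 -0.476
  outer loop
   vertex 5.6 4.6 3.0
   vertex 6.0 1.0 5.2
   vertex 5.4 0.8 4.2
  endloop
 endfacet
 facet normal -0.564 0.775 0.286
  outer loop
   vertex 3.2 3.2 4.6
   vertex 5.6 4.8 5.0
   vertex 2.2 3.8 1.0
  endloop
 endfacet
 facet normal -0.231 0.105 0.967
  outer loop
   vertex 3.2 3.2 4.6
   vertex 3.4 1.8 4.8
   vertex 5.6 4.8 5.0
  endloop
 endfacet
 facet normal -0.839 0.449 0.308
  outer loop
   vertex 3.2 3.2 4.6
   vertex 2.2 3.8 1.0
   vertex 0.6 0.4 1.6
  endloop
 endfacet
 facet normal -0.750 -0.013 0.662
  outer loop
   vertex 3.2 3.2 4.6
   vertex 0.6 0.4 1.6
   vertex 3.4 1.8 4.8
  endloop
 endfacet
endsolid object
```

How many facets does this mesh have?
16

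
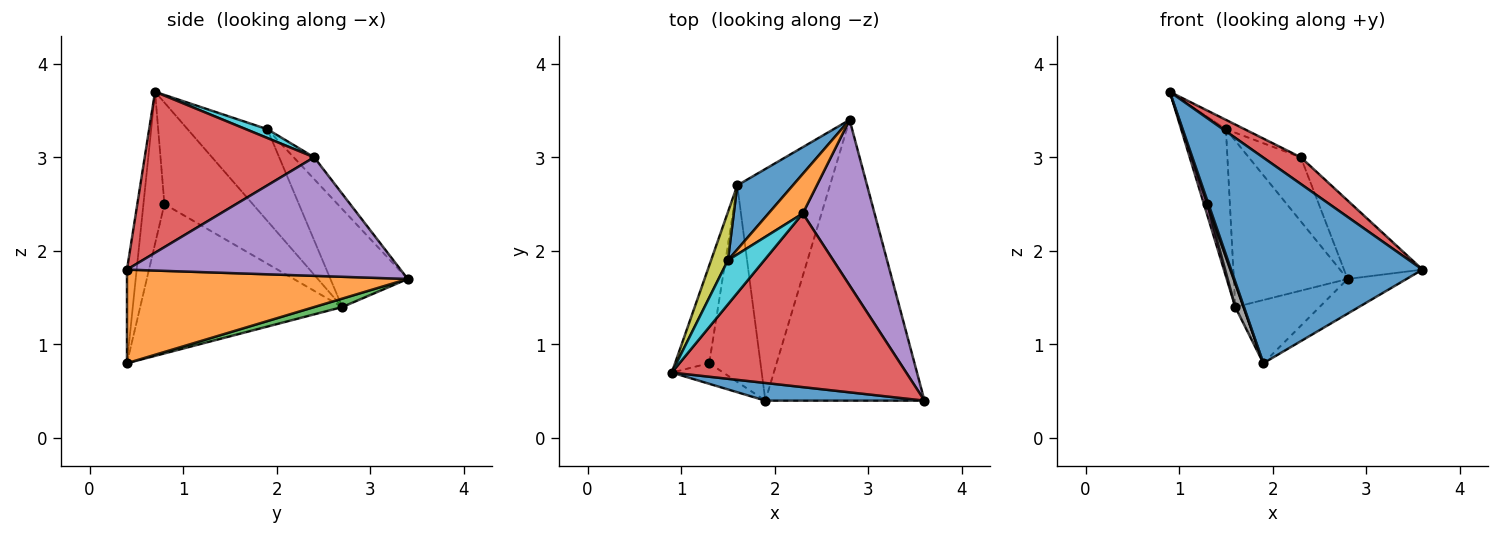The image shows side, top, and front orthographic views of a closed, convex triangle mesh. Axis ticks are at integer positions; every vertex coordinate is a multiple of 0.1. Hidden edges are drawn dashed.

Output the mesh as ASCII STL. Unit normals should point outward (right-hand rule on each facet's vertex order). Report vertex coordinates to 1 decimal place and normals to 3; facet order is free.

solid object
 facet normal -0.050 -0.995 0.086
  outer loop
   vertex 1.9 0.4 0.8
   vertex 3.6 0.4 1.8
   vertex 0.9 0.7 3.7
  endloop
 endfacet
 facet normal 0.504 0.106 -0.857
  outer loop
   vertex 1.9 0.4 0.8
   vertex 2.8 3.4 1.7
   vertex 3.6 0.4 1.8
  endloop
 endfacet
 facet normal 0.087 0.262 -0.961
  outer loop
   vertex 1.6 2.7 1.4
   vertex 2.8 3.4 1.7
   vertex 1.9 0.4 0.8
  endloop
 endfacet
 facet normal 0.562 -0.126 0.818
  outer loop
   vertex 2.3 2.4 3.0
   vertex 0.9 0.7 3.7
   vertex 3.6 0.4 1.8
  endloop
 endfacet
 facet normal 0.831 0.238 0.503
  outer loop
   vertex 2.3 2.4 3.0
   vertex 3.6 0.4 1.8
   vertex 2.8 3.4 1.7
  endloop
 endfacet
 facet normal -0.946 -0.058 -0.320
  outer loop
   vertex 1.3 0.8 2.5
   vertex 1.9 0.4 0.8
   vertex 0.9 0.7 3.7
  endloop
 endfacet
 facet normal -0.947 -0.035 -0.319
  outer loop
   vertex 1.3 0.8 2.5
   vertex 0.9 0.7 3.7
   vertex 1.6 2.7 1.4
  endloop
 endfacet
 facet normal -0.945 -0.039 -0.324
  outer loop
   vertex 1.3 0.8 2.5
   vertex 1.6 2.7 1.4
   vertex 1.9 0.4 0.8
  endloop
 endfacet
 facet normal -0.861 0.483 0.158
  outer loop
   vertex 1.5 1.9 3.3
   vertex 1.6 2.7 1.4
   vertex 0.9 0.7 3.7
  endloop
 endfacet
 facet normal 0.231 0.202 0.952
  outer loop
   vertex 1.5 1.9 3.3
   vertex 0.9 0.7 3.7
   vertex 2.3 2.4 3.0
  endloop
 endfacet
 facet normal -0.536 0.788 0.304
  outer loop
   vertex 1.5 1.9 3.3
   vertex 2.8 3.4 1.7
   vertex 1.6 2.7 1.4
  endloop
 endfacet
 facet normal -0.317 0.807 0.499
  outer loop
   vertex 1.5 1.9 3.3
   vertex 2.3 2.4 3.0
   vertex 2.8 3.4 1.7
  endloop
 endfacet
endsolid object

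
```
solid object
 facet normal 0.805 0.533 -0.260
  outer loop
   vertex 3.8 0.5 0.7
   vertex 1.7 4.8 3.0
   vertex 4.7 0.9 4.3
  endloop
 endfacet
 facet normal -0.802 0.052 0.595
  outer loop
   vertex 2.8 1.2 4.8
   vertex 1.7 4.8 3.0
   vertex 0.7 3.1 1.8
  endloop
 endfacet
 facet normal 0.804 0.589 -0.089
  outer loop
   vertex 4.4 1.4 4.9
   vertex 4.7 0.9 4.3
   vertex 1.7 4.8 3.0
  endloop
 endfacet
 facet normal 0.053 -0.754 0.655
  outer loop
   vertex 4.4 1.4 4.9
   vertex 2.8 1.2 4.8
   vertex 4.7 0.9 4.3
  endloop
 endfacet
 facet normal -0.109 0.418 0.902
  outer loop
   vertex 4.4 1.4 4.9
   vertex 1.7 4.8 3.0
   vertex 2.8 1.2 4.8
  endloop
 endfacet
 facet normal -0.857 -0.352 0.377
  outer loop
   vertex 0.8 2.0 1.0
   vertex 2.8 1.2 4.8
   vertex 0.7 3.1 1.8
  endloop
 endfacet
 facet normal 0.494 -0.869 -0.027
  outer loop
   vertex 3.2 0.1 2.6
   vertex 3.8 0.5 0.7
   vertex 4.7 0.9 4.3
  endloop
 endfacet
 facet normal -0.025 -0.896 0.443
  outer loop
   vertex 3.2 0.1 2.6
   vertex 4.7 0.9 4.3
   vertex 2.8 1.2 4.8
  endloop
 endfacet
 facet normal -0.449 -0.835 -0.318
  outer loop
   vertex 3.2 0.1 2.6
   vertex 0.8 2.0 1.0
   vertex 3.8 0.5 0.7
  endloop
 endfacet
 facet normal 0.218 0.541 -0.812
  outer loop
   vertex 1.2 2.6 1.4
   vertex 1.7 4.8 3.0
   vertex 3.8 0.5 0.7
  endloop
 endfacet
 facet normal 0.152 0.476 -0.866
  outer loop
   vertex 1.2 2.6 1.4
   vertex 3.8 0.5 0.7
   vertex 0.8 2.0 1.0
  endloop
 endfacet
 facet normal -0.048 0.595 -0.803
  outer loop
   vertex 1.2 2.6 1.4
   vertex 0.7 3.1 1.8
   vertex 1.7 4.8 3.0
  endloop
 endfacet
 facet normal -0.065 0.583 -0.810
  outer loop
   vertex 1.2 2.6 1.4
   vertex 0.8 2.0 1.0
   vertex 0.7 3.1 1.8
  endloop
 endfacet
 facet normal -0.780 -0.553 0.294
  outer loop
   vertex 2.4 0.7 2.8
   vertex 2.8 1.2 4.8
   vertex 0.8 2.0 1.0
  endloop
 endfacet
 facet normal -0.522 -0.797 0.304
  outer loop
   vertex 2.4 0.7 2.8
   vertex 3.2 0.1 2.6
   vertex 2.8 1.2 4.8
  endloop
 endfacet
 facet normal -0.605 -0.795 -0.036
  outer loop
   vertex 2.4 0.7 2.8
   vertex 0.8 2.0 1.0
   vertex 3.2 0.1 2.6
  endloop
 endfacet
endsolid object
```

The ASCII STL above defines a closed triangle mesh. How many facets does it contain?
16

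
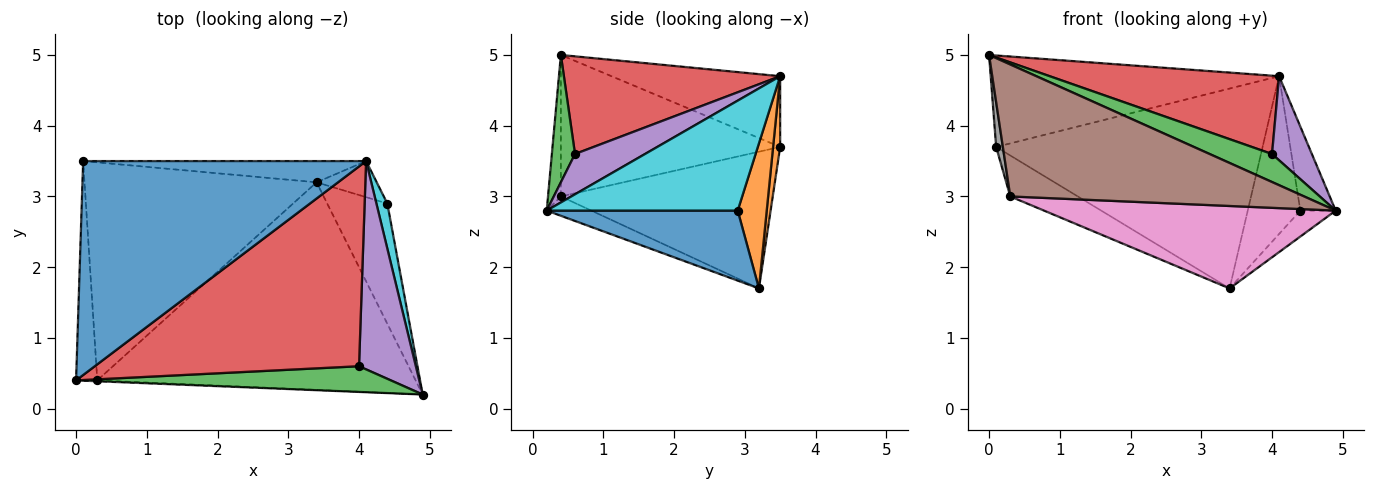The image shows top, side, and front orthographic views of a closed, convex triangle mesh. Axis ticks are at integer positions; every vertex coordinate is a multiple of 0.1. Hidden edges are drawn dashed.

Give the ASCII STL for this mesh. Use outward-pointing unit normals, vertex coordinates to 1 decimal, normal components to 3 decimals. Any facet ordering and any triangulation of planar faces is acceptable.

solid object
 facet normal -0.224 0.383 0.896
  outer loop
   vertex 0.1 3.5 3.7
   vertex 0.0 0.4 5.0
   vertex 4.1 3.5 4.7
  endloop
 endfacet
 facet normal 0.026 0.994 -0.106
  outer loop
   vertex 0.1 3.5 3.7
   vertex 4.1 3.5 4.7
   vertex 3.4 3.2 1.7
  endloop
 endfacet
 facet normal 0.264 -0.711 0.652
  outer loop
   vertex 4.0 0.6 3.6
   vertex 0.0 0.4 5.0
   vertex 4.9 0.2 2.8
  endloop
 endfacet
 facet normal 0.325 -0.345 0.880
  outer loop
   vertex 4.0 0.6 3.6
   vertex 4.1 3.5 4.7
   vertex 0.0 0.4 5.0
  endloop
 endfacet
 facet normal 0.550 -0.313 0.775
  outer loop
   vertex 4.0 0.6 3.6
   vertex 4.9 0.2 2.8
   vertex 4.1 3.5 4.7
  endloop
 endfacet
 facet normal -0.044 -0.999 -0.007
  outer loop
   vertex 0.3 0.4 3.0
   vertex 4.9 0.2 2.8
   vertex 0.0 0.4 5.0
  endloop
 endfacet
 facet normal -0.056 -0.368 -0.928
  outer loop
   vertex 0.3 0.4 3.0
   vertex 3.4 3.2 1.7
   vertex 4.9 0.2 2.8
  endloop
 endfacet
 facet normal -0.988 -0.030 -0.148
  outer loop
   vertex 0.3 0.4 3.0
   vertex 0.0 0.4 5.0
   vertex 0.1 3.5 3.7
  endloop
 endfacet
 facet normal -0.501 0.160 -0.851
  outer loop
   vertex 0.3 0.4 3.0
   vertex 0.1 3.5 3.7
   vertex 3.4 3.2 1.7
  endloop
 endfacet
 facet normal 0.979 0.181 0.097
  outer loop
   vertex 4.4 2.9 2.8
   vertex 4.1 3.5 4.7
   vertex 4.9 0.2 2.8
  endloop
 endfacet
 facet normal 0.751 0.139 -0.645
  outer loop
   vertex 4.4 2.9 2.8
   vertex 4.9 0.2 2.8
   vertex 3.4 3.2 1.7
  endloop
 endfacet
 facet normal 0.474 0.859 -0.196
  outer loop
   vertex 4.4 2.9 2.8
   vertex 3.4 3.2 1.7
   vertex 4.1 3.5 4.7
  endloop
 endfacet
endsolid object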